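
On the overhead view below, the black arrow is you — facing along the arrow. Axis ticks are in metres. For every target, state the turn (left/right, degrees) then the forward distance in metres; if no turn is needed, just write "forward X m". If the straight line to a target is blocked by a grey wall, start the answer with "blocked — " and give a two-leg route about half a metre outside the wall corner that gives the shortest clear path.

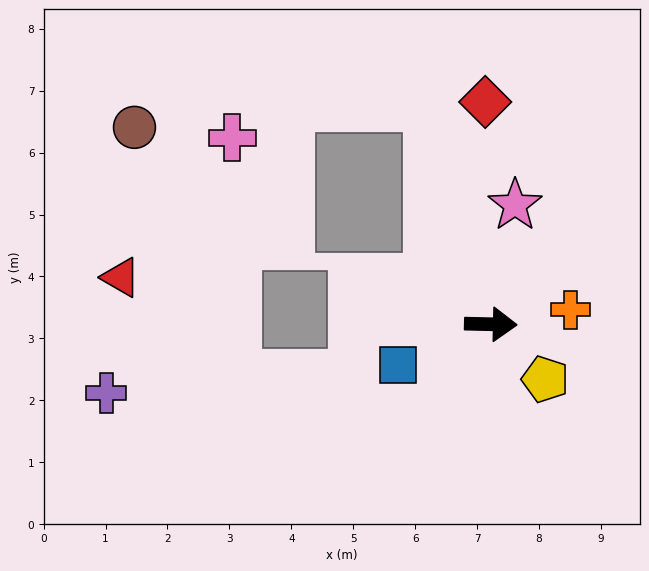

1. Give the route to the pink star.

turn left 80°, forward 2.0 m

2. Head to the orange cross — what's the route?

turn left 12°, forward 1.3 m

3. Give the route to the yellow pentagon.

turn right 44°, forward 1.2 m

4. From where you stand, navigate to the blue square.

turn right 155°, forward 1.6 m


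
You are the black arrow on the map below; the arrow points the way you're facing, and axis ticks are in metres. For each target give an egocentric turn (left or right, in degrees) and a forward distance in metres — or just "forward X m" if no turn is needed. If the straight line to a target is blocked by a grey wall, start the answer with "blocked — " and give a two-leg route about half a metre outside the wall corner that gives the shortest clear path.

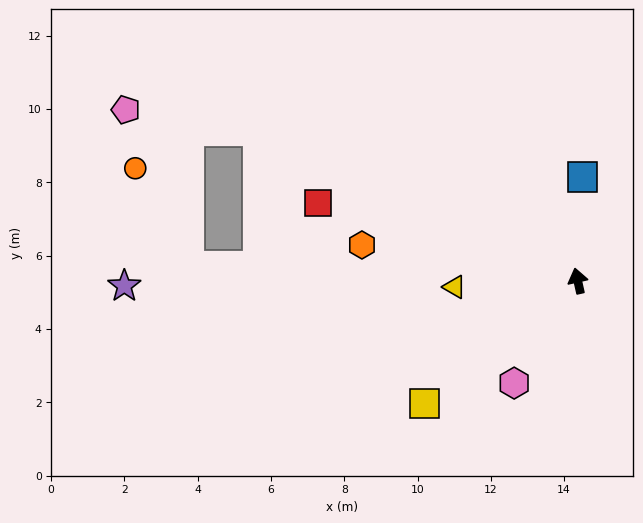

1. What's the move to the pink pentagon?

blocked — turn left 52°, forward 9.6 m, then turn left 16°, forward 3.7 m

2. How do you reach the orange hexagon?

turn left 68°, forward 6.0 m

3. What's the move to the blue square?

turn right 15°, forward 2.8 m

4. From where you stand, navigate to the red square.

turn left 61°, forward 7.4 m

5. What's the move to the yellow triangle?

turn left 80°, forward 3.4 m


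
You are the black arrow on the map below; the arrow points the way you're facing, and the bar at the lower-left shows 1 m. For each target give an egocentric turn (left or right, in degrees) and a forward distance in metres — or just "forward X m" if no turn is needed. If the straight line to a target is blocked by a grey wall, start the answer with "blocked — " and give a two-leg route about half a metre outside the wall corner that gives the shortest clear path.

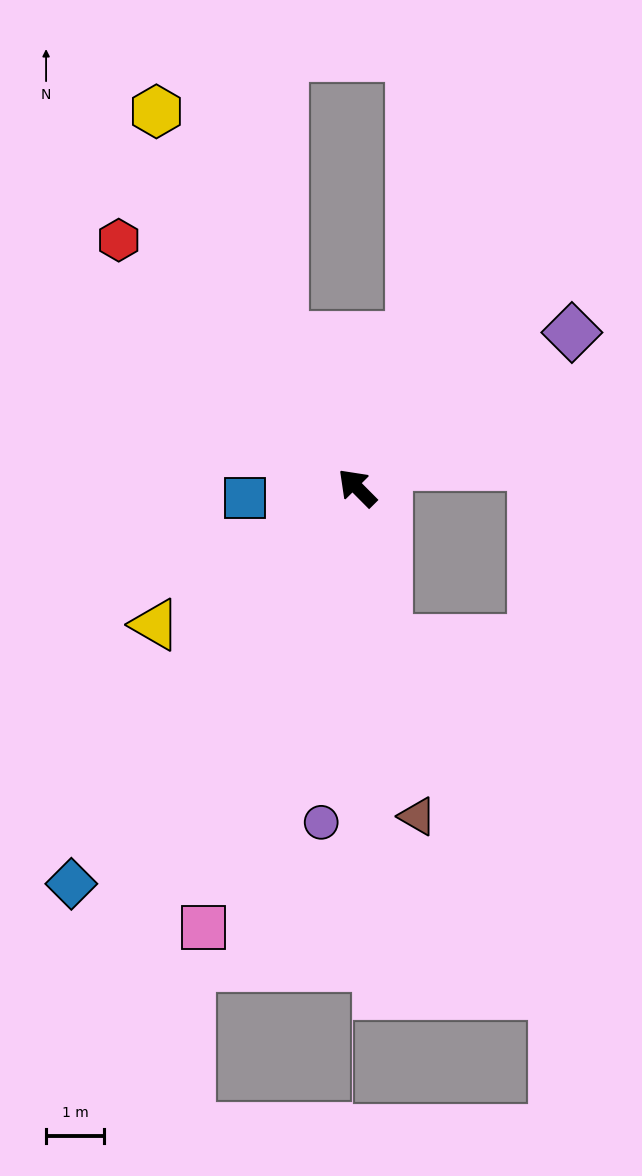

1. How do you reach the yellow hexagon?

turn right 17°, forward 7.3 m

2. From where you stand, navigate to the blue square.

turn left 50°, forward 1.9 m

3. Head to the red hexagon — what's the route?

forward 5.9 m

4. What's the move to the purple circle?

turn left 129°, forward 5.8 m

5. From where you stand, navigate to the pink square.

turn left 116°, forward 8.0 m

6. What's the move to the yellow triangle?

turn left 79°, forward 4.2 m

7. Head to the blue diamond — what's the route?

turn left 99°, forward 8.4 m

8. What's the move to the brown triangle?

turn left 146°, forward 5.7 m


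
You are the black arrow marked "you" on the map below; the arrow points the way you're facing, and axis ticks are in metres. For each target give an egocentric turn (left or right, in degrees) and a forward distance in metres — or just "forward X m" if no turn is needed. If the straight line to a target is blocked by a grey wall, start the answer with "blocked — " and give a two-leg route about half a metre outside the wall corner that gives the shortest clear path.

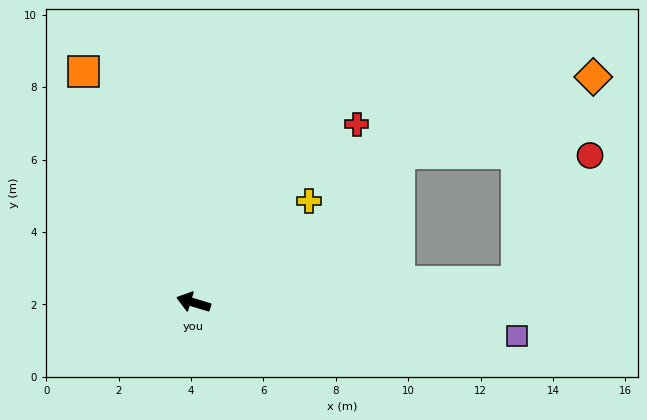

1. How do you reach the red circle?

blocked — turn right 159°, forward 8.9 m, then turn left 55°, forward 4.0 m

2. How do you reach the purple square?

turn right 169°, forward 9.0 m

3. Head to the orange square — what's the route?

turn right 48°, forward 7.1 m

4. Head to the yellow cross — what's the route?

turn right 122°, forward 4.2 m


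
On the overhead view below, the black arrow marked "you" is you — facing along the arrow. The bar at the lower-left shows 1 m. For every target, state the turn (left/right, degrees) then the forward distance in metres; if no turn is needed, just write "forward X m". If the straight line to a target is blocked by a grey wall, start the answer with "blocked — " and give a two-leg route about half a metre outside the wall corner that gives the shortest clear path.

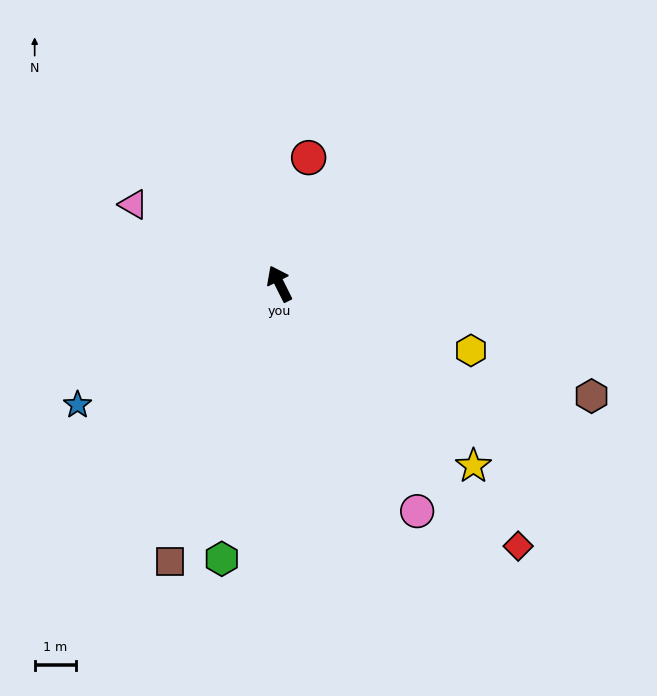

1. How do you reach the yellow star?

turn right 160°, forward 6.5 m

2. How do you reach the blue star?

turn left 94°, forward 5.8 m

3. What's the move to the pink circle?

turn right 175°, forward 6.5 m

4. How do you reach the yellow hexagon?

turn right 136°, forward 5.0 m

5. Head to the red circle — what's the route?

turn right 40°, forward 3.2 m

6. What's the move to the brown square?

turn left 132°, forward 7.3 m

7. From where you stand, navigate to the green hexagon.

turn left 142°, forward 6.9 m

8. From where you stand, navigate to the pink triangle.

turn left 35°, forward 4.1 m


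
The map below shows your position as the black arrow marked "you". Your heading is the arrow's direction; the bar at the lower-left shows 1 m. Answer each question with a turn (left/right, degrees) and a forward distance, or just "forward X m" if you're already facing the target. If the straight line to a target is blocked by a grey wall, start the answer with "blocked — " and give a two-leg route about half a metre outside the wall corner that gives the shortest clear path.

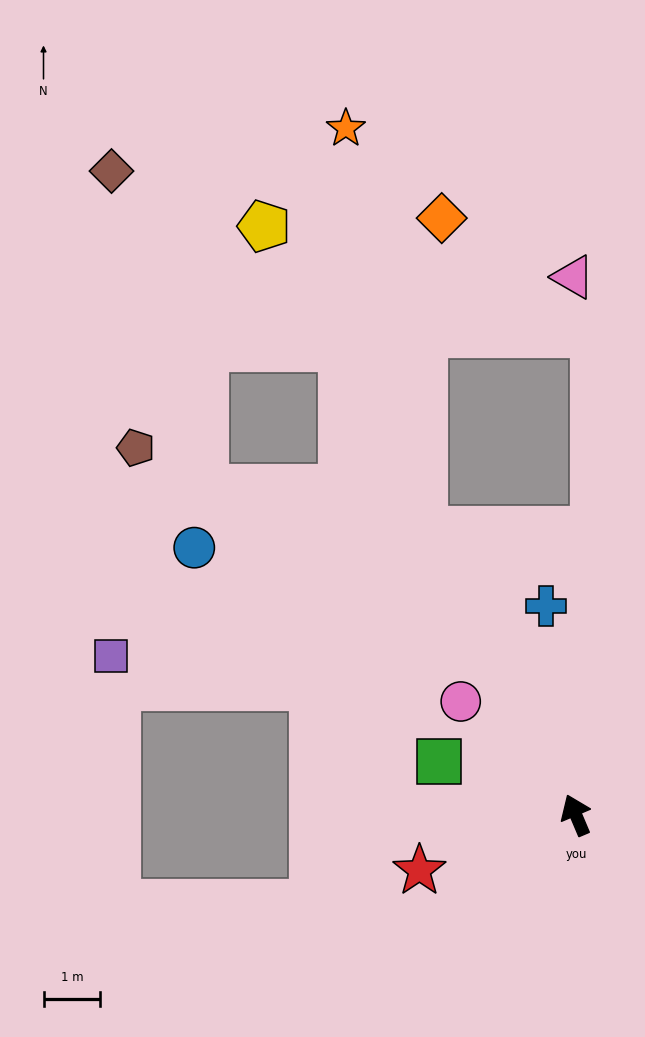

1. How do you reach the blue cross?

turn right 15°, forward 3.7 m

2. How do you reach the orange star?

blocked — turn left 5°, forward 5.7 m, then turn right 17°, forward 7.2 m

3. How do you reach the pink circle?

turn left 22°, forward 2.8 m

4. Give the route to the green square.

turn left 46°, forward 2.6 m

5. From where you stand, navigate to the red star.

turn left 87°, forward 2.9 m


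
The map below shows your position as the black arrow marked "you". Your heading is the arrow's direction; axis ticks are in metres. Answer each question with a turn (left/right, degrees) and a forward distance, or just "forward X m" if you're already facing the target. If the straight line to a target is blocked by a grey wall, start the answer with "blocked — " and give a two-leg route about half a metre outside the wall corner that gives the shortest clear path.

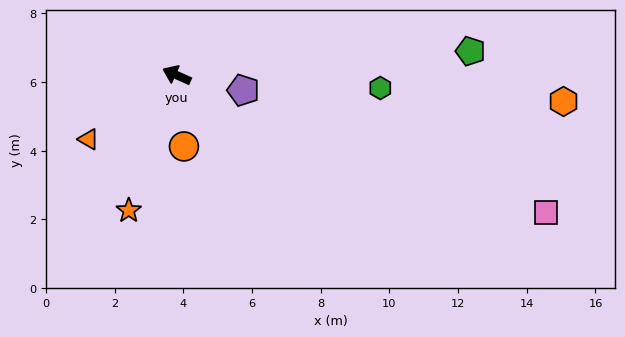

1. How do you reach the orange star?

turn left 95°, forward 4.2 m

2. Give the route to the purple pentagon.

turn right 169°, forward 2.0 m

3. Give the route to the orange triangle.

turn left 60°, forward 3.2 m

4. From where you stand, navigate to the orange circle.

turn left 120°, forward 2.1 m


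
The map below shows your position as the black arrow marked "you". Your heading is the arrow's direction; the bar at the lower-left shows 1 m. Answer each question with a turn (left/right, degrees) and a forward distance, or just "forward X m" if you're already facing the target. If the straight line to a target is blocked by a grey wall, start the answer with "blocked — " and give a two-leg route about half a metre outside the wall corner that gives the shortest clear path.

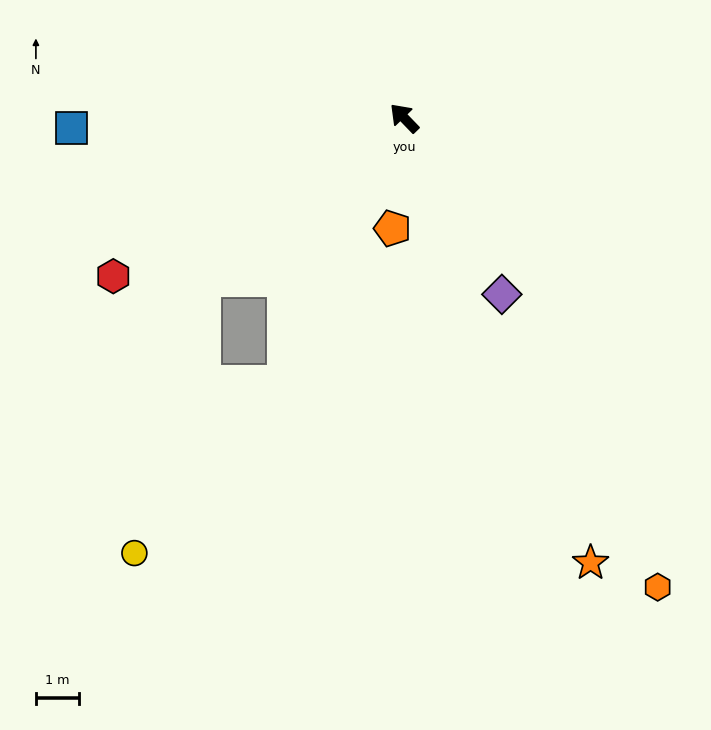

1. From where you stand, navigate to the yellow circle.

blocked — turn left 112°, forward 6.8 m, then turn right 18°, forward 5.3 m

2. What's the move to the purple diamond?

turn left 165°, forward 4.7 m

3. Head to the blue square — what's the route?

turn left 48°, forward 7.8 m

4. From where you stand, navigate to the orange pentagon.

turn left 130°, forward 2.6 m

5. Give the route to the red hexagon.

turn left 75°, forward 7.7 m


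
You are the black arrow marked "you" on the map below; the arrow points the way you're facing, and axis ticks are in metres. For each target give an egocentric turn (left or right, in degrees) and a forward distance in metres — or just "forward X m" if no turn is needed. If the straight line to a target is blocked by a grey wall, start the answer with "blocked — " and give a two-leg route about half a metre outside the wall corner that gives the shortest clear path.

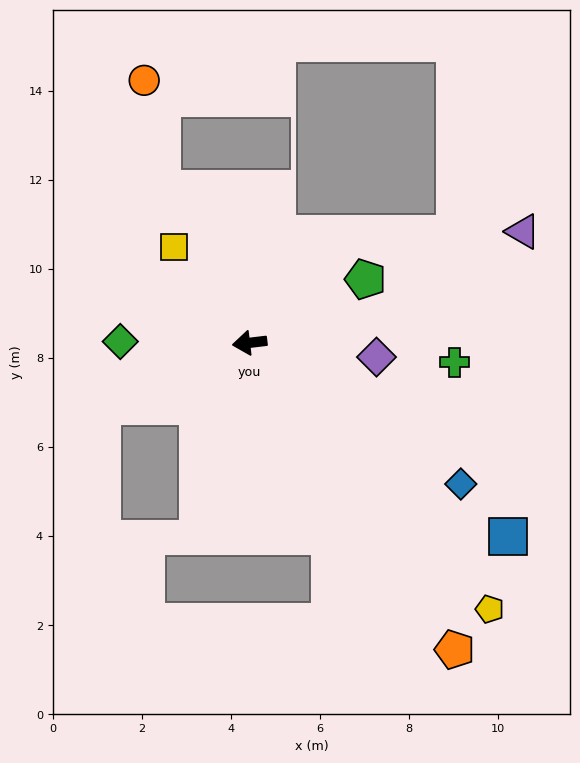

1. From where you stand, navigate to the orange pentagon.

turn left 117°, forward 8.3 m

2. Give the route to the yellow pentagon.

turn left 125°, forward 8.1 m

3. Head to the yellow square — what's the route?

turn right 59°, forward 2.7 m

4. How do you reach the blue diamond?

turn left 139°, forward 5.7 m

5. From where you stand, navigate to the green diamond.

turn right 7°, forward 2.9 m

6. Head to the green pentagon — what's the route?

turn right 158°, forward 3.0 m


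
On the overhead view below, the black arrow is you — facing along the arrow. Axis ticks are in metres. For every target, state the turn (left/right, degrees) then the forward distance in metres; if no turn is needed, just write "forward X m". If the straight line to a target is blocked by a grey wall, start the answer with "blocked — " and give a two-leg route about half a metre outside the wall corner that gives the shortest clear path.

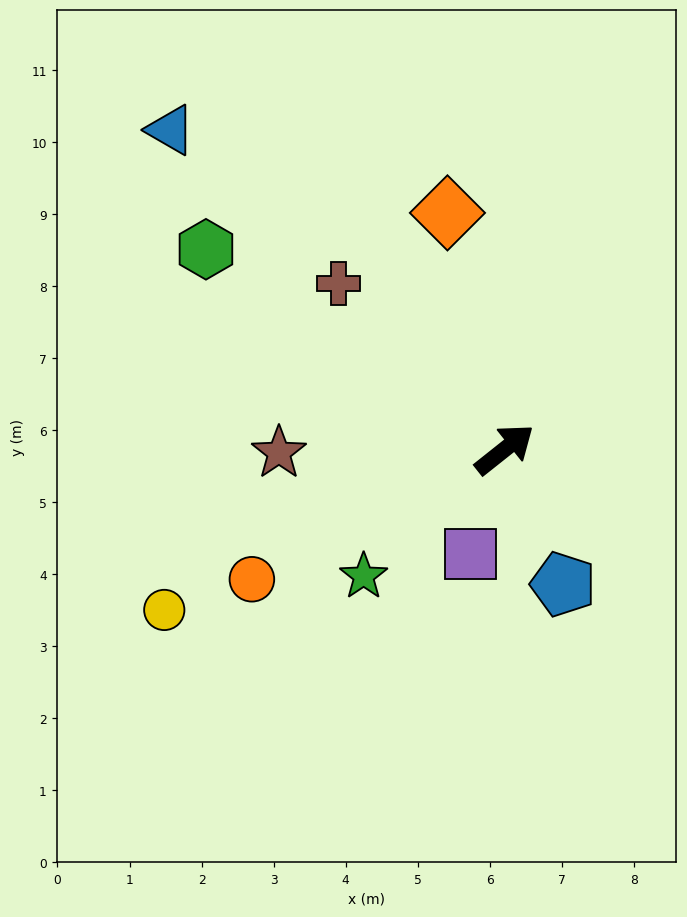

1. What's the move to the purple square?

turn right 147°, forward 1.5 m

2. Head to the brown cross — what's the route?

turn left 97°, forward 3.3 m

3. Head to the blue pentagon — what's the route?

turn right 105°, forward 2.0 m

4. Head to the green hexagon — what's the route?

turn left 108°, forward 5.0 m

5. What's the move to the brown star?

turn left 142°, forward 3.1 m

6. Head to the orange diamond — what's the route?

turn left 65°, forward 3.4 m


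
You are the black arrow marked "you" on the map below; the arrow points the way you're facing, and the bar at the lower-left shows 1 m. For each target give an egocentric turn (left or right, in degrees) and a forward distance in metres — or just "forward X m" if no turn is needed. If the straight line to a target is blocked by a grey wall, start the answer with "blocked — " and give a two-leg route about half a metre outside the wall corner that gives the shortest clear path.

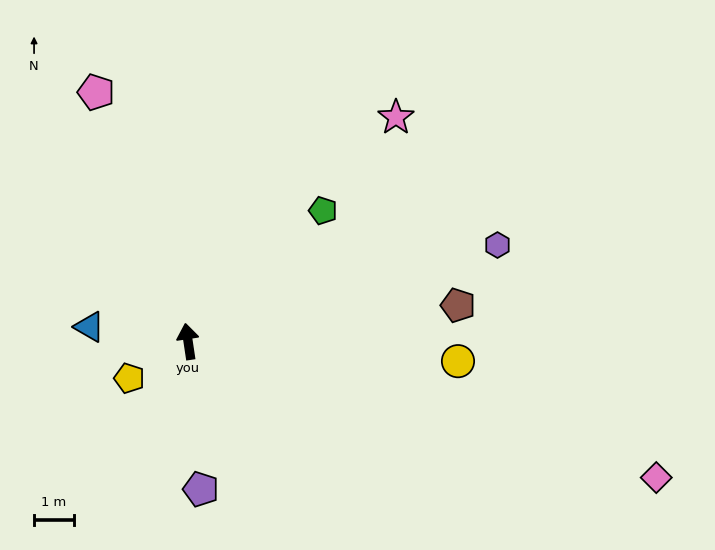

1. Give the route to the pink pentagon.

turn left 12°, forward 6.7 m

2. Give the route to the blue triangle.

turn left 73°, forward 2.5 m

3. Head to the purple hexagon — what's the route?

turn right 81°, forward 8.2 m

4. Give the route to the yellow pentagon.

turn left 114°, forward 1.8 m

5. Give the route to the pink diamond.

turn right 115°, forward 12.4 m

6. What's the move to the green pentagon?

turn right 54°, forward 4.8 m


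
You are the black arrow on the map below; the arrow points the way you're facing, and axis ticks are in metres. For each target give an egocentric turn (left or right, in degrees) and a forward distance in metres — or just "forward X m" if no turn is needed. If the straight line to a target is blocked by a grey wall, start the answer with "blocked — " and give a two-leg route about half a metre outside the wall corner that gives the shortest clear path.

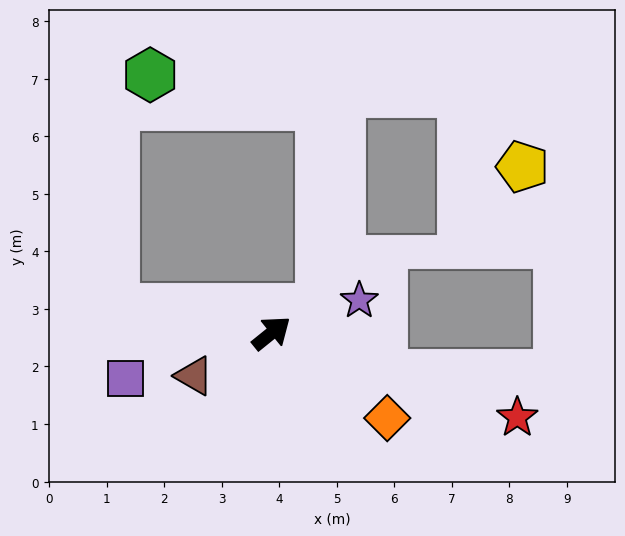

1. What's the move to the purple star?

turn right 18°, forward 1.6 m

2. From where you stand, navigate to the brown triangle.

turn left 170°, forward 1.5 m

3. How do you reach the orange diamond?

turn right 75°, forward 2.5 m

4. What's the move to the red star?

turn right 58°, forward 4.5 m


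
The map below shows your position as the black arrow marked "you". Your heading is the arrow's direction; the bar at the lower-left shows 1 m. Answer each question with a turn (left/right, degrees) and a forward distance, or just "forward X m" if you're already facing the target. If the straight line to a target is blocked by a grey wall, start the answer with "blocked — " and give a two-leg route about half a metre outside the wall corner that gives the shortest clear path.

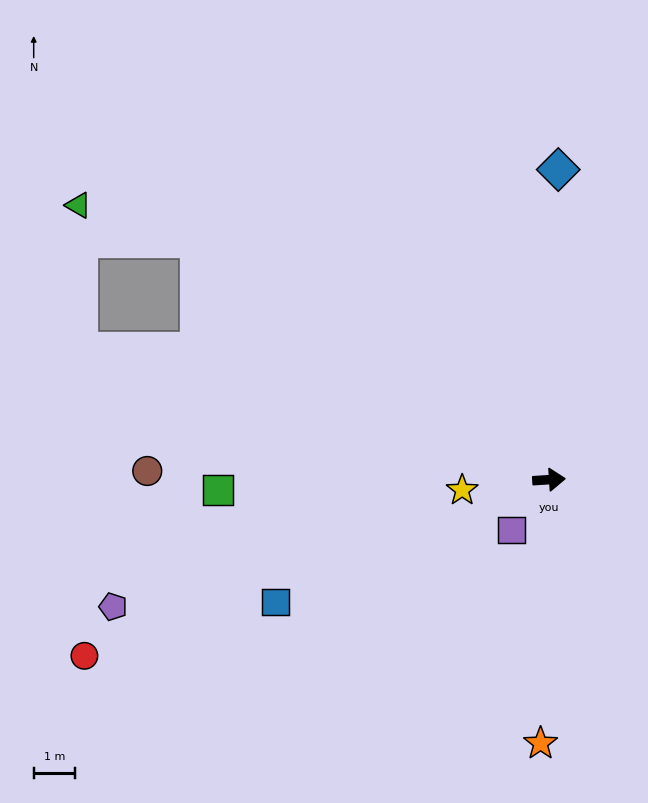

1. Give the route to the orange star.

turn right 95°, forward 6.4 m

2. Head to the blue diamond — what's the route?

turn left 85°, forward 7.5 m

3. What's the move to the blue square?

turn right 160°, forward 7.3 m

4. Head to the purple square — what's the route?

turn right 130°, forward 1.5 m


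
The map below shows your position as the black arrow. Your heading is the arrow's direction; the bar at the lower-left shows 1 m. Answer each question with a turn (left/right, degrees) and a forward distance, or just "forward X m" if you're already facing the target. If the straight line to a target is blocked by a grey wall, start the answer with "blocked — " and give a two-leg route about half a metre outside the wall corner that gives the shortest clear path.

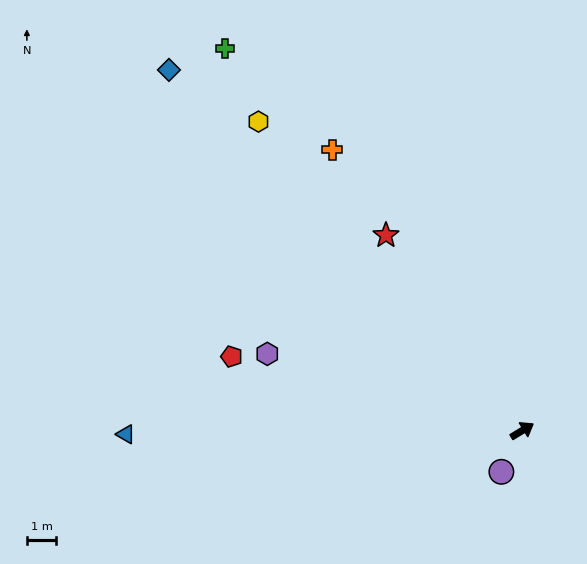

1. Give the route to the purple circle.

turn right 148°, forward 1.6 m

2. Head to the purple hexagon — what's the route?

turn left 132°, forward 9.0 m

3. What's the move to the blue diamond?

turn left 103°, forward 17.0 m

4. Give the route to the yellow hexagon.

turn left 99°, forward 13.7 m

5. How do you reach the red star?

turn left 94°, forward 8.0 m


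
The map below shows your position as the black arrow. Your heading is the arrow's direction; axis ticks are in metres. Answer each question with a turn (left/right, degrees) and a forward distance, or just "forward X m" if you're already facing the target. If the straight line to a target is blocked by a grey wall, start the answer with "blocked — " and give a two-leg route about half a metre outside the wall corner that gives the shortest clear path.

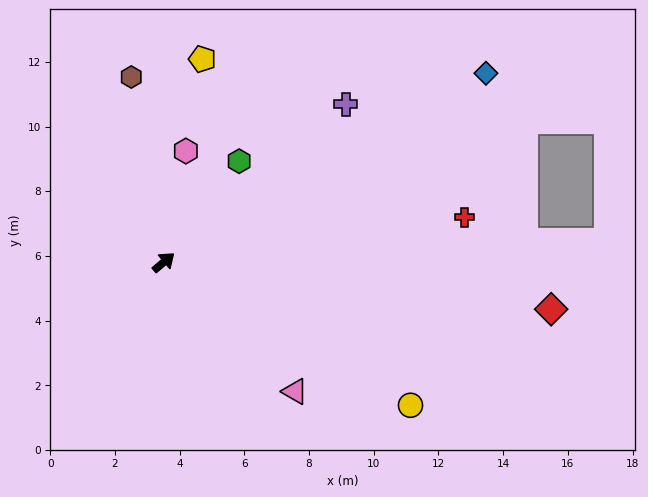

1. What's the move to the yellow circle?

turn right 70°, forward 8.8 m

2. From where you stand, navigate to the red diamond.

turn right 47°, forward 12.1 m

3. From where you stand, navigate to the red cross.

turn right 32°, forward 9.4 m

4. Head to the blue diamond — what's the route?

turn right 10°, forward 11.5 m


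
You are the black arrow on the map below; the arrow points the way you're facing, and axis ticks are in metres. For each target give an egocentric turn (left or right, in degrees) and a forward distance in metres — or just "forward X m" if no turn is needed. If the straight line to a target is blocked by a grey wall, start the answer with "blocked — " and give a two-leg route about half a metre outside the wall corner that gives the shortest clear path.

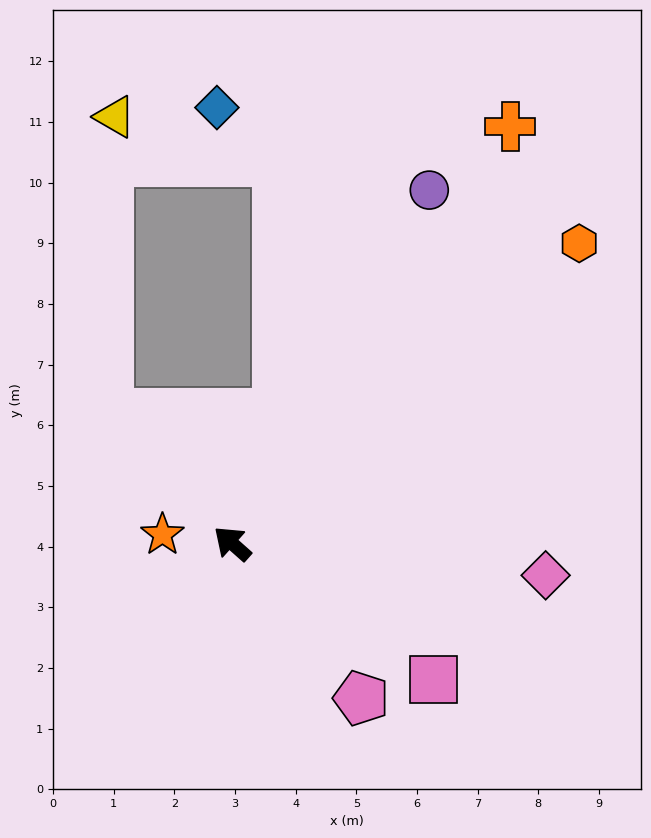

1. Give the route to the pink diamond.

turn right 144°, forward 5.2 m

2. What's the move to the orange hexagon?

turn right 98°, forward 7.6 m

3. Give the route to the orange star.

turn left 34°, forward 1.2 m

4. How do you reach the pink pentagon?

turn left 171°, forward 3.3 m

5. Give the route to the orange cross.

turn right 82°, forward 8.3 m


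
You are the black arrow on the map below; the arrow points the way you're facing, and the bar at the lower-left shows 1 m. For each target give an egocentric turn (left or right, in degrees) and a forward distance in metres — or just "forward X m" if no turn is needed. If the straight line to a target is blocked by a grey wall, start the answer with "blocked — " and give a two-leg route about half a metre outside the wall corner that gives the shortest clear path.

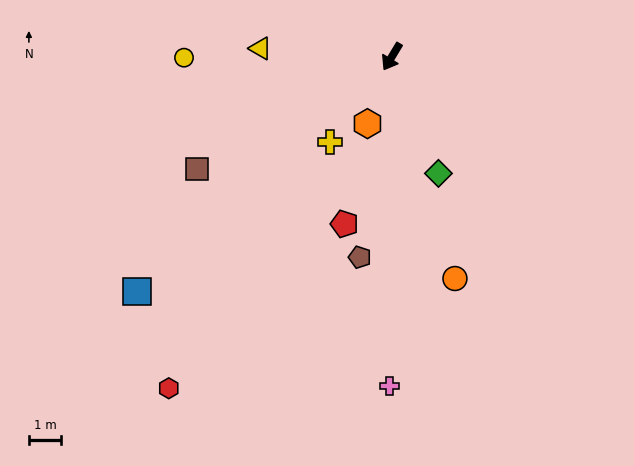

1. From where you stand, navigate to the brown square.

turn right 29°, forward 6.9 m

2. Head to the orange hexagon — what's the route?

turn left 11°, forward 2.2 m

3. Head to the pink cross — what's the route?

turn left 31°, forward 10.2 m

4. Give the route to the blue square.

turn right 16°, forward 10.7 m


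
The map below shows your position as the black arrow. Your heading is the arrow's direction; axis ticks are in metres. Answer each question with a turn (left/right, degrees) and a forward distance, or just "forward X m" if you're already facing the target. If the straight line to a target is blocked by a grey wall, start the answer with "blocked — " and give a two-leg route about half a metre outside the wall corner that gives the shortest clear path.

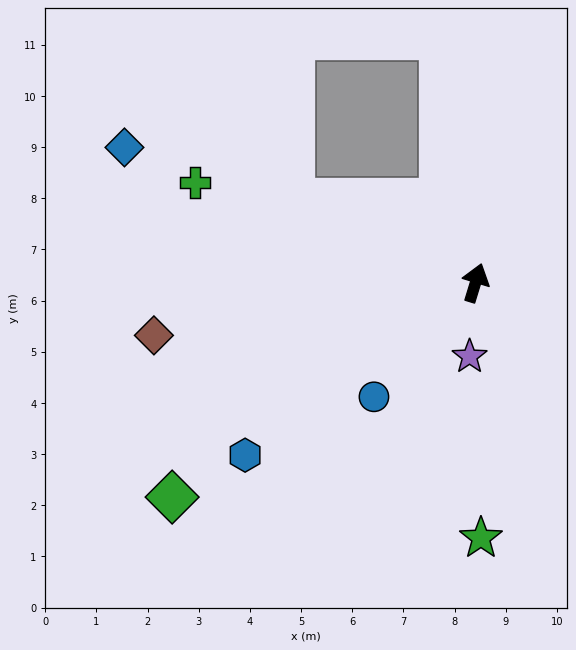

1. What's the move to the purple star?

turn right 168°, forward 1.4 m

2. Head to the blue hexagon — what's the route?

turn left 144°, forward 5.6 m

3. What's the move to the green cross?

turn left 87°, forward 5.8 m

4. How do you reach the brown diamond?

turn left 116°, forward 6.4 m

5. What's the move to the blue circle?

turn left 155°, forward 3.0 m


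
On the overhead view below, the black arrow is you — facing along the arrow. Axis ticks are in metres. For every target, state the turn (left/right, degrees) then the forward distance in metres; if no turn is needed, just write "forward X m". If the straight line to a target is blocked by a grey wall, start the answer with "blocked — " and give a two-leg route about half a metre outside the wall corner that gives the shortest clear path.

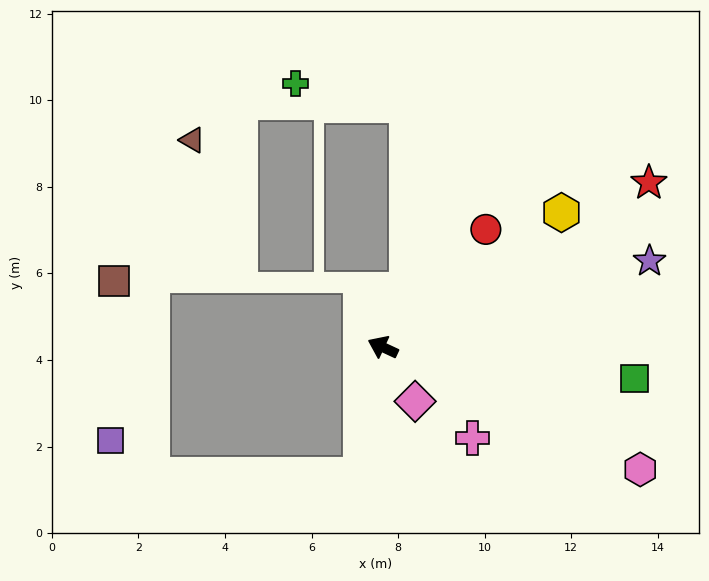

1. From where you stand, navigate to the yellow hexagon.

turn right 118°, forward 5.2 m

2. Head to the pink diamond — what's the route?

turn left 146°, forward 1.5 m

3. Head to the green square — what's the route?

turn right 162°, forward 5.9 m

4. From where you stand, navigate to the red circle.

turn right 106°, forward 3.6 m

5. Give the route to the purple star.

turn right 137°, forward 6.5 m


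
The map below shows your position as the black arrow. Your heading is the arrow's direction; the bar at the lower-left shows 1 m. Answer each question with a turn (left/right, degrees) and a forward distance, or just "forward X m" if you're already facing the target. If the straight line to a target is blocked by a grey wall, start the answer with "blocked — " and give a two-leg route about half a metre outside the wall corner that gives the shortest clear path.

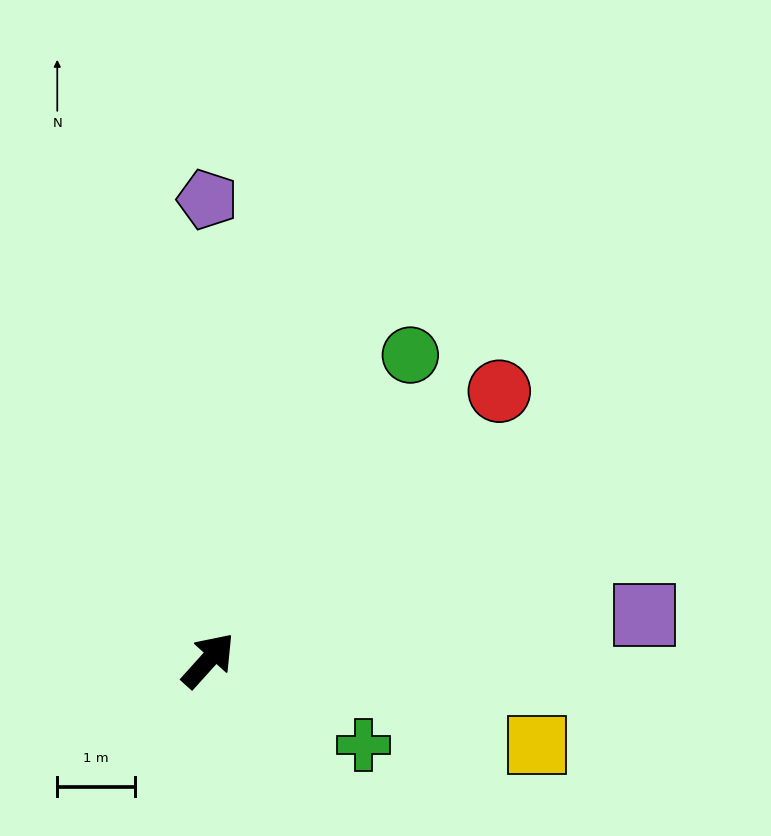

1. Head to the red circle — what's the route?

turn right 5°, forward 5.1 m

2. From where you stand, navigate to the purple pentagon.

turn left 42°, forward 5.9 m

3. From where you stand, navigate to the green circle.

turn left 9°, forward 4.7 m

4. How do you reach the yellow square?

turn right 62°, forward 4.4 m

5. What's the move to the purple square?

turn right 42°, forward 5.6 m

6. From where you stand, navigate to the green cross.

turn right 77°, forward 2.3 m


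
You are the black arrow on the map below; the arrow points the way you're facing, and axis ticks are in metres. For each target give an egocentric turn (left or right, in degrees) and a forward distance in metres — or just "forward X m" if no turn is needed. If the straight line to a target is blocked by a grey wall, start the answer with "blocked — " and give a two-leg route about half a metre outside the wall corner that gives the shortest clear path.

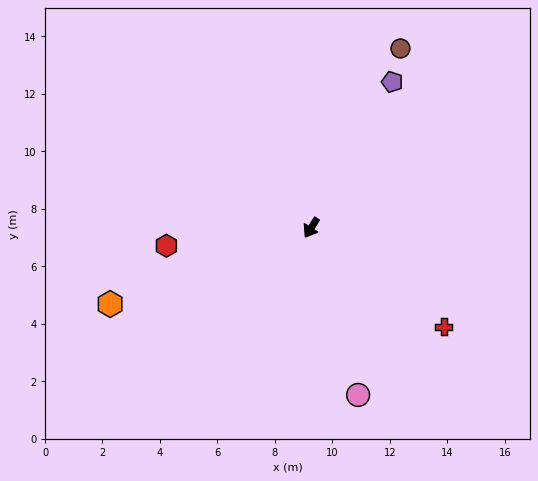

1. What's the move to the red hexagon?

turn right 51°, forward 5.1 m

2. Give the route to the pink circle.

turn left 48°, forward 6.0 m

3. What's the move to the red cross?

turn left 86°, forward 5.8 m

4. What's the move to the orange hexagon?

turn right 37°, forward 7.5 m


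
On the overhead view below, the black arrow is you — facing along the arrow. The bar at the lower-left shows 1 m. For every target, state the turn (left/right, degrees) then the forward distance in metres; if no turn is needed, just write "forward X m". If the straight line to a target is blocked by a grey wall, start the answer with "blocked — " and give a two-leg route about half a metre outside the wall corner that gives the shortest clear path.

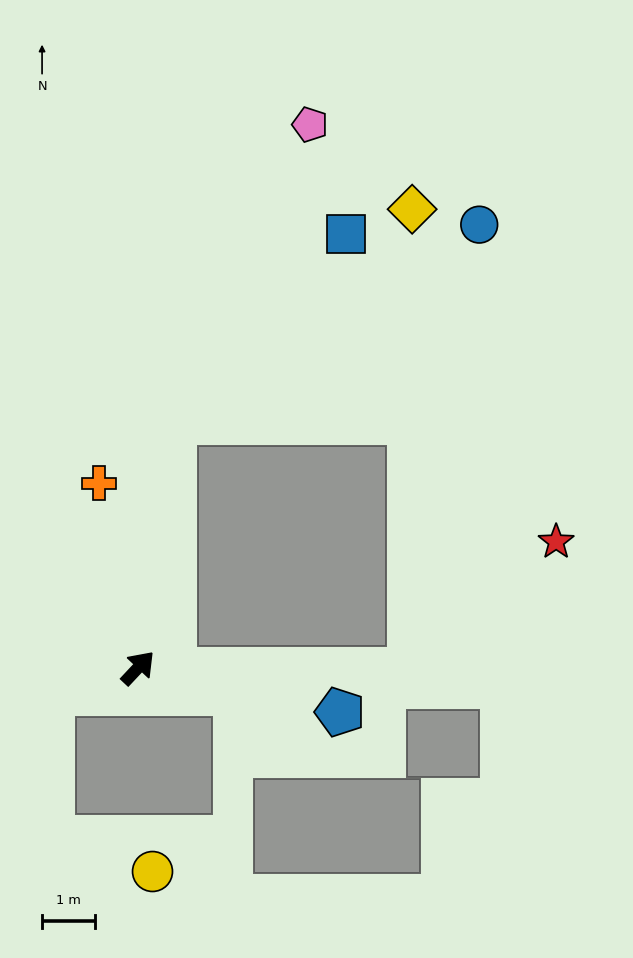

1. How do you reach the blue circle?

blocked — turn left 35°, forward 4.7 m, then turn right 49°, forward 6.9 m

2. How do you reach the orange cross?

turn left 55°, forward 3.6 m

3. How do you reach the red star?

blocked — turn right 47°, forward 5.1 m, then turn left 41°, forward 3.7 m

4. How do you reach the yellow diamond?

blocked — turn right 47°, forward 5.1 m, then turn left 90°, forward 8.7 m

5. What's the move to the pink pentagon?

blocked — turn left 35°, forward 4.7 m, then turn right 16°, forward 6.2 m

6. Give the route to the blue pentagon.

turn right 59°, forward 3.9 m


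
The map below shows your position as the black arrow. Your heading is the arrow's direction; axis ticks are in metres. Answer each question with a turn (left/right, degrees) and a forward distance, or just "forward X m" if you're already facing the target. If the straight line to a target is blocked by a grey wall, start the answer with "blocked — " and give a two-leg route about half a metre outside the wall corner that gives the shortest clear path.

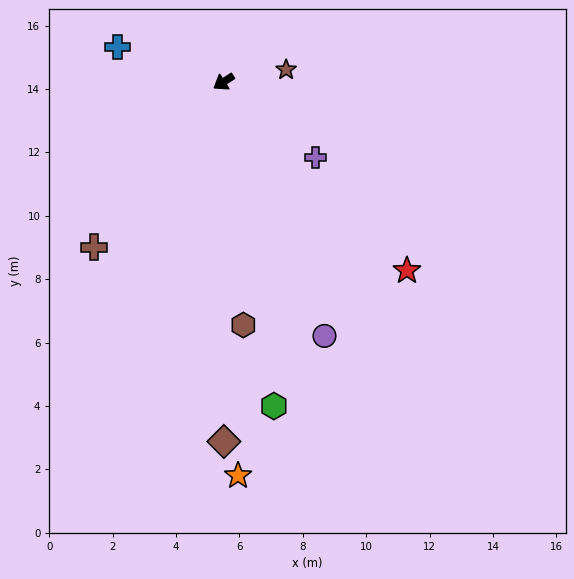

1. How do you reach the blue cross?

turn right 51°, forward 3.5 m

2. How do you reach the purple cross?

turn left 108°, forward 3.8 m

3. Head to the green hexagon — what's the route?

turn left 66°, forward 10.3 m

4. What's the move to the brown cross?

turn left 19°, forward 6.6 m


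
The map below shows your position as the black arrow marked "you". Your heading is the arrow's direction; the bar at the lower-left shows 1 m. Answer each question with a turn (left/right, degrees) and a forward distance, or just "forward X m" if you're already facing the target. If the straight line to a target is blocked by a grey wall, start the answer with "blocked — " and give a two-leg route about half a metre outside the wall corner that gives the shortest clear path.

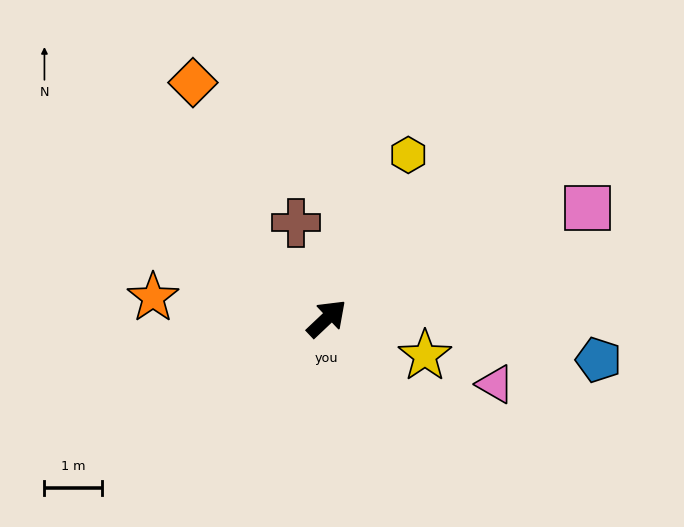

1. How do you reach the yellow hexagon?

turn left 20°, forward 3.2 m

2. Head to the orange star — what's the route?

turn left 130°, forward 3.1 m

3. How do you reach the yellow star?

turn right 64°, forward 1.8 m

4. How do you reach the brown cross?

turn left 64°, forward 1.8 m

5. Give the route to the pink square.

turn right 20°, forward 5.0 m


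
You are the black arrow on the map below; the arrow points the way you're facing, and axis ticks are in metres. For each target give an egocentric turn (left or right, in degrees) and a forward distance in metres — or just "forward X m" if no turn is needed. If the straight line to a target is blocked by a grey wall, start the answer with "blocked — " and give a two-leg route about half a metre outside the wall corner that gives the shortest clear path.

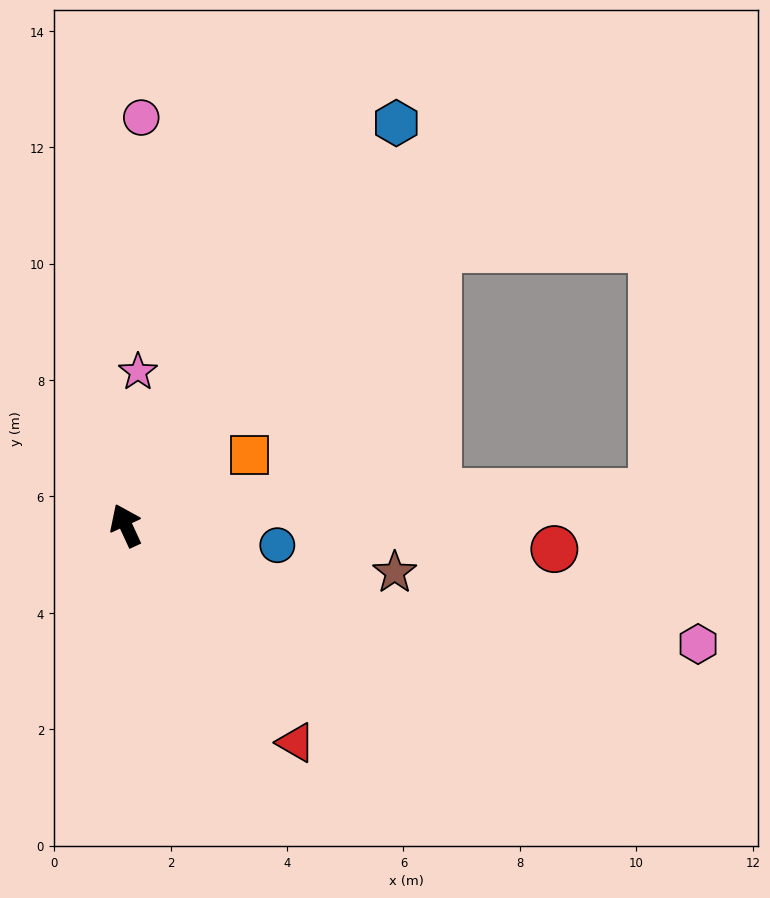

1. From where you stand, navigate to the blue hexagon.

turn right 59°, forward 8.3 m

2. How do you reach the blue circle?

turn right 122°, forward 2.6 m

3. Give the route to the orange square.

turn right 85°, forward 2.4 m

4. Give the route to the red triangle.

turn right 167°, forward 4.7 m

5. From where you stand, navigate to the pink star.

turn right 29°, forward 2.6 m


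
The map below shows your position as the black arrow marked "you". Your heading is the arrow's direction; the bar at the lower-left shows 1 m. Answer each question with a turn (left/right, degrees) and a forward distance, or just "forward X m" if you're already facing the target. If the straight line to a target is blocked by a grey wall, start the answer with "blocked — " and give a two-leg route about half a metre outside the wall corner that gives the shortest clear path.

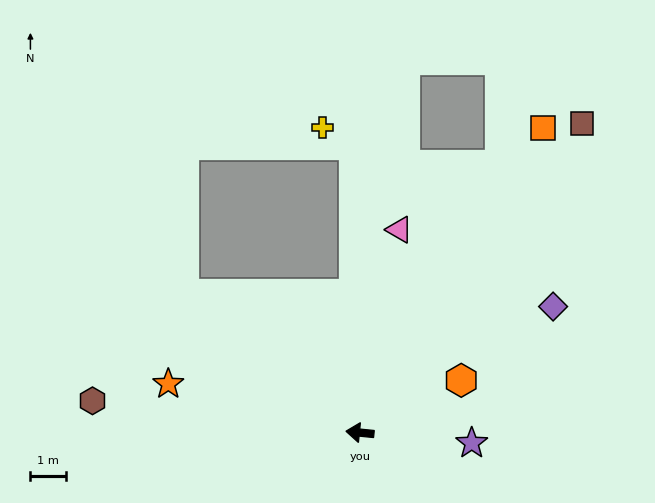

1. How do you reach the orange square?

turn right 115°, forward 10.0 m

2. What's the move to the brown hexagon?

forward 7.6 m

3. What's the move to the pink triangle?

turn right 95°, forward 5.8 m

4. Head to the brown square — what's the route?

turn right 120°, forward 10.7 m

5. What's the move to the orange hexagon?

turn right 147°, forward 3.2 m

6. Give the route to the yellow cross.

blocked — turn right 83°, forward 8.1 m, then turn left 59°, forward 1.0 m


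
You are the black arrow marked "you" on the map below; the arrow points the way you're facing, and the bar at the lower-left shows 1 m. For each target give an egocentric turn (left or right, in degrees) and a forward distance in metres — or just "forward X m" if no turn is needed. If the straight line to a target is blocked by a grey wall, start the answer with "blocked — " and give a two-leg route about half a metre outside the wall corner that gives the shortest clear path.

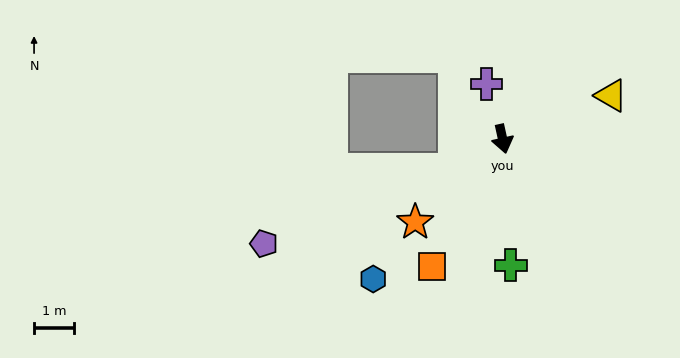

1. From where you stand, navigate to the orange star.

turn right 59°, forward 3.0 m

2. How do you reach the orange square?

turn right 41°, forward 3.7 m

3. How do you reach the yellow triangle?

turn left 99°, forward 2.9 m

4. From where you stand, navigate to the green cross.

turn right 9°, forward 3.2 m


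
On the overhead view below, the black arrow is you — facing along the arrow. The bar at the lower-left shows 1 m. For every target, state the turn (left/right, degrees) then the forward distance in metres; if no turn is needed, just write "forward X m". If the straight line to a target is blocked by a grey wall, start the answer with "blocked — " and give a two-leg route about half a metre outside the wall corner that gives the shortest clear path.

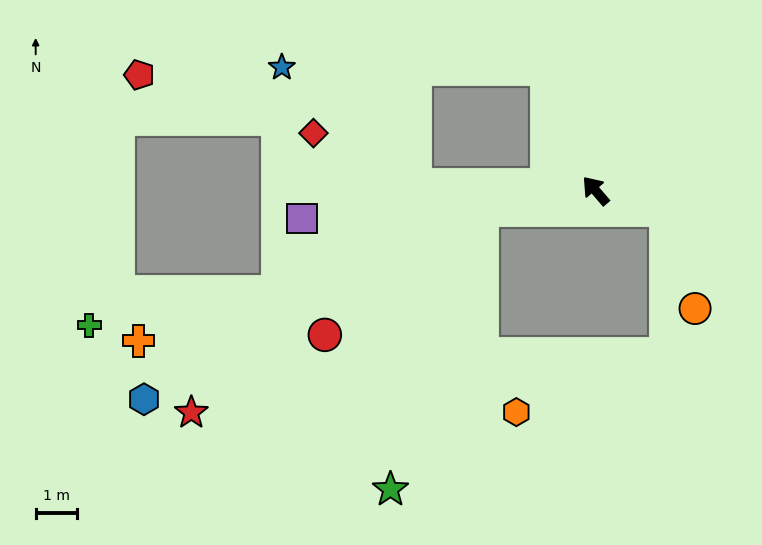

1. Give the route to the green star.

blocked — turn left 59°, forward 2.8 m, then turn left 62°, forward 7.2 m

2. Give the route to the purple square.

turn left 55°, forward 7.2 m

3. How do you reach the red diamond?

blocked — turn left 48°, forward 4.4 m, then turn right 26°, forward 2.8 m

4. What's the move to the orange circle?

blocked — turn right 146°, forward 1.8 m, then turn right 59°, forward 2.5 m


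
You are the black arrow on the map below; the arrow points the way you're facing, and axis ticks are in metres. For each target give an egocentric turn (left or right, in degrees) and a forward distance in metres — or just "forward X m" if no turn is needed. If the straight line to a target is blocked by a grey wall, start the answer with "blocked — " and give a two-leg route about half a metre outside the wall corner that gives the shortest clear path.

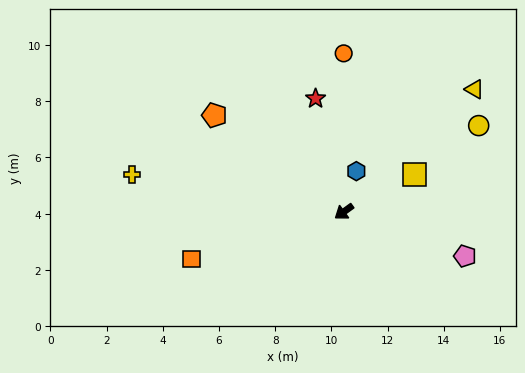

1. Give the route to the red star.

turn right 112°, forward 4.2 m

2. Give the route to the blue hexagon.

turn right 143°, forward 1.5 m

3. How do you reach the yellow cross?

turn right 46°, forward 7.7 m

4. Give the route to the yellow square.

turn left 172°, forward 2.8 m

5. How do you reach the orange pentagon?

turn right 73°, forward 5.7 m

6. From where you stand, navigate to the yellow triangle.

turn right 173°, forward 6.4 m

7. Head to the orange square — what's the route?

turn right 19°, forward 5.7 m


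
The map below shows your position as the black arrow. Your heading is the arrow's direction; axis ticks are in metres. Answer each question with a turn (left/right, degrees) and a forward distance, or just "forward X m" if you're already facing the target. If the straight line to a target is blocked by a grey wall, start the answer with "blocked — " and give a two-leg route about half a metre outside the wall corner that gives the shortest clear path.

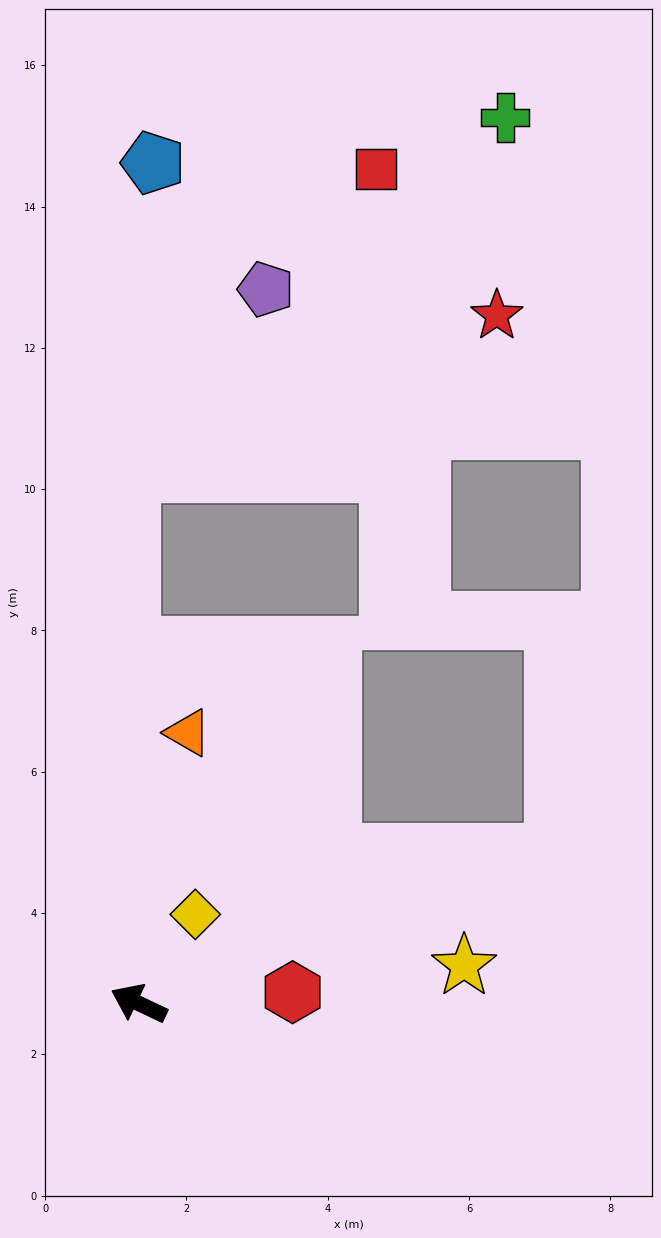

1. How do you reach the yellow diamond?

turn right 97°, forward 1.5 m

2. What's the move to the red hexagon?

turn right 151°, forward 2.2 m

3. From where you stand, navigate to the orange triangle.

turn right 75°, forward 3.9 m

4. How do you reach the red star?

blocked — turn right 64°, forward 7.5 m, then turn right 68°, forward 5.6 m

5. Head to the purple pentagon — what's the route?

blocked — turn right 64°, forward 7.5 m, then turn right 37°, forward 3.2 m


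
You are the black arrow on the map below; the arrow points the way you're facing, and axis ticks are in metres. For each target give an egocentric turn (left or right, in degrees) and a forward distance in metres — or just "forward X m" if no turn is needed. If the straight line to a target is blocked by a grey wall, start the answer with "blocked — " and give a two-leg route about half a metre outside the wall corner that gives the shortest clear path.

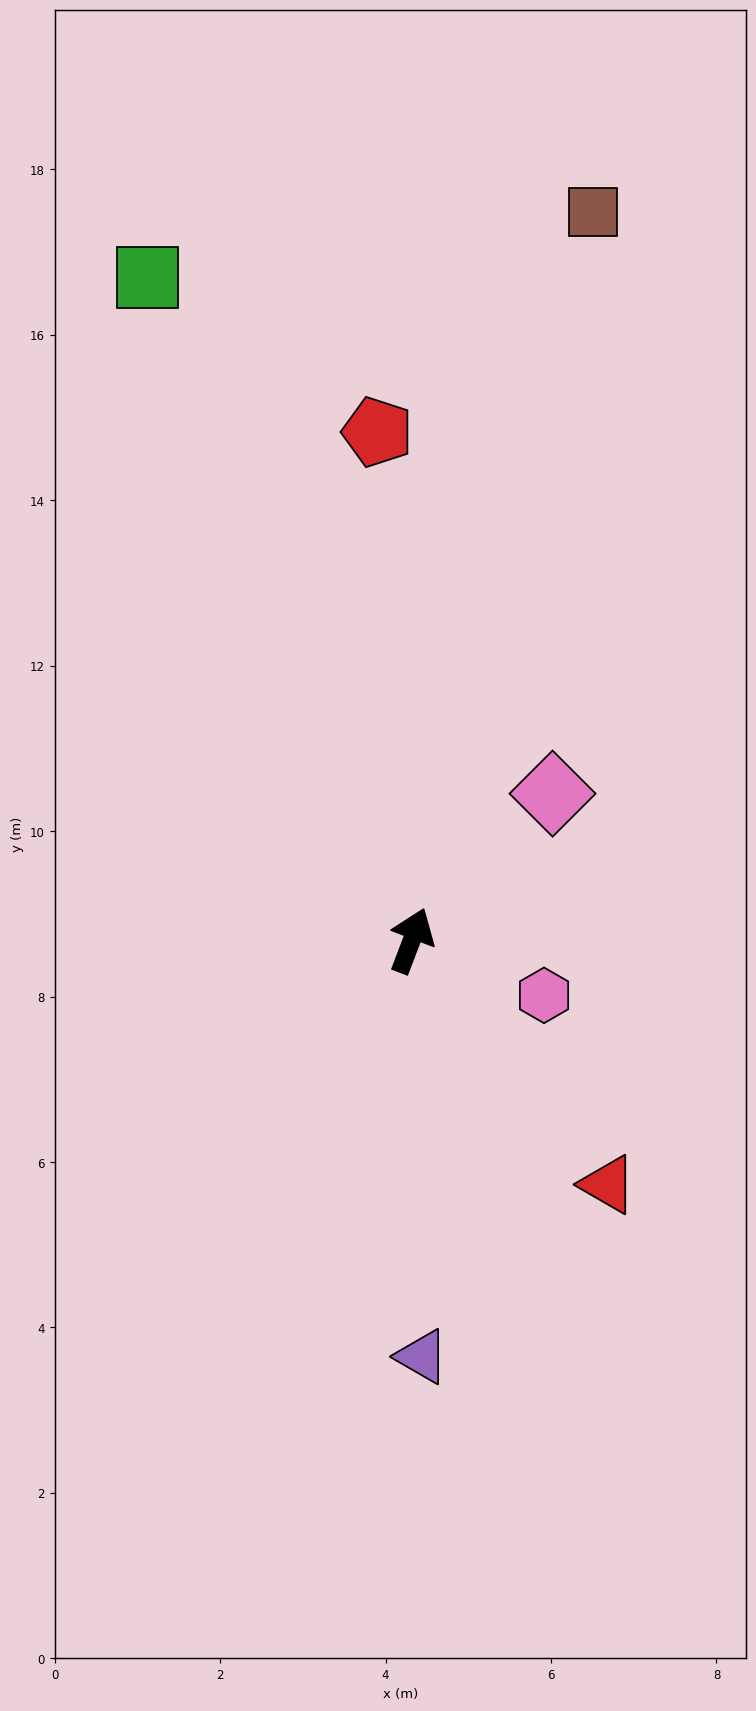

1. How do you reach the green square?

turn left 43°, forward 8.6 m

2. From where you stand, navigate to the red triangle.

turn right 120°, forward 3.8 m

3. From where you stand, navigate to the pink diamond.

turn right 23°, forward 2.5 m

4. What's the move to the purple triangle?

turn right 158°, forward 5.0 m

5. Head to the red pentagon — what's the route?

turn left 25°, forward 6.2 m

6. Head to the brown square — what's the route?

turn left 7°, forward 9.1 m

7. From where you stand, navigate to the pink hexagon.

turn right 92°, forward 1.7 m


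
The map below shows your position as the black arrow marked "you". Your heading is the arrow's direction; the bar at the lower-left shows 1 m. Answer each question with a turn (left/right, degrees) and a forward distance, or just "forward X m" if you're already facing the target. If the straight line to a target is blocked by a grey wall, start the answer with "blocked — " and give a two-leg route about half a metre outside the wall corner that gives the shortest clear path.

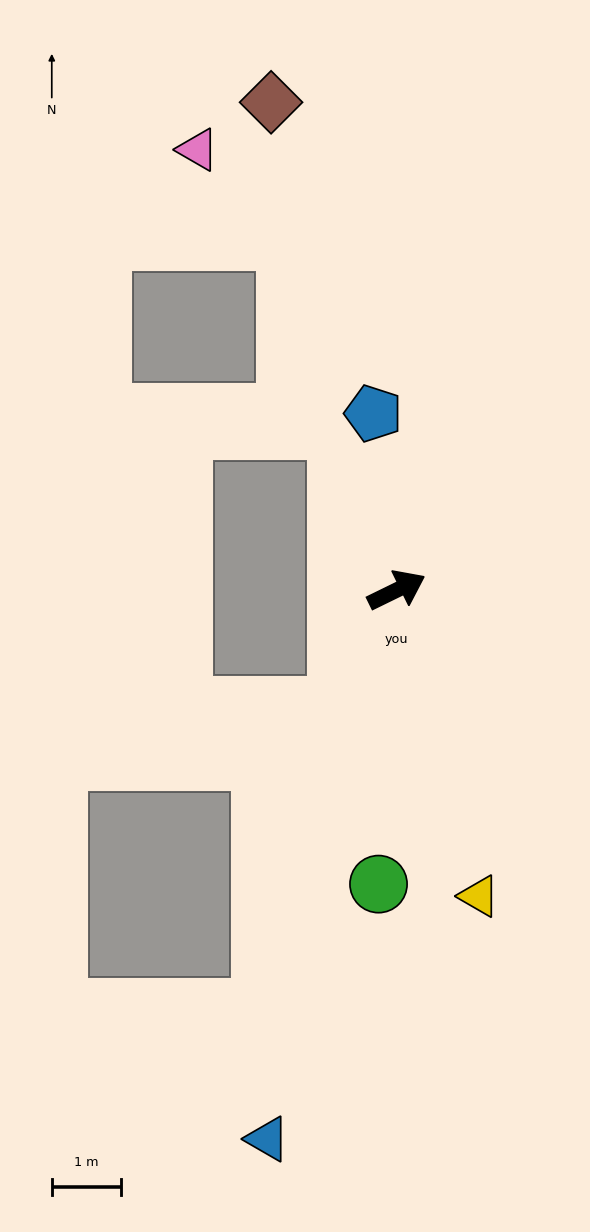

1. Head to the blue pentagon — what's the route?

turn left 71°, forward 2.6 m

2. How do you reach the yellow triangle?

turn right 101°, forward 4.6 m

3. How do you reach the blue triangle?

turn right 129°, forward 8.1 m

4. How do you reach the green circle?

turn right 120°, forward 4.3 m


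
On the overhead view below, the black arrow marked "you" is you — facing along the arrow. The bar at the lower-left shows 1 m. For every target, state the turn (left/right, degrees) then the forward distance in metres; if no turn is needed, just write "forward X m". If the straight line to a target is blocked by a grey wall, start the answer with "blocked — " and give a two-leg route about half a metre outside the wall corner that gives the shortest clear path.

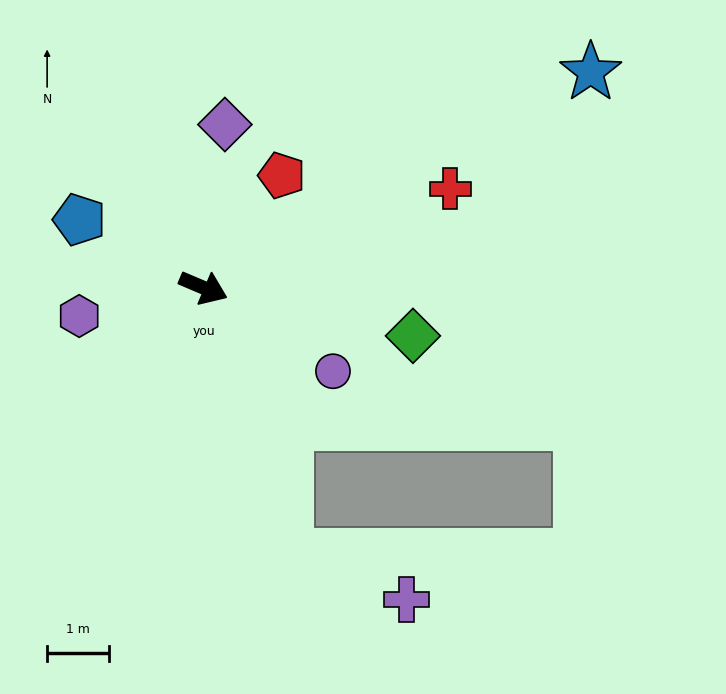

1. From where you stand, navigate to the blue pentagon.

turn left 174°, forward 2.3 m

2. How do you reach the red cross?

turn left 45°, forward 4.3 m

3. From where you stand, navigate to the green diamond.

turn left 10°, forward 3.5 m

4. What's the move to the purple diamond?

turn left 105°, forward 2.7 m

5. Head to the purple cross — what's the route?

blocked — turn right 50°, forward 4.5 m, then turn left 52°, forward 2.1 m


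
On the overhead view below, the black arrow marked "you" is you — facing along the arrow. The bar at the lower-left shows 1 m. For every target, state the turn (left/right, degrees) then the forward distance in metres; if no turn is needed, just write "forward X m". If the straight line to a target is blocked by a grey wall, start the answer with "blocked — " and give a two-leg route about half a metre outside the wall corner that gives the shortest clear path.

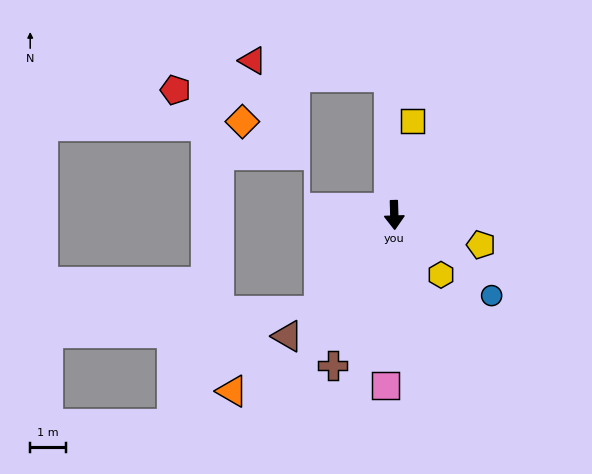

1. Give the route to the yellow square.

turn left 167°, forward 2.7 m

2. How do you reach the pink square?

turn right 5°, forward 4.8 m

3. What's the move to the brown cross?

turn right 24°, forward 4.6 m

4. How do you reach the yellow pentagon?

turn left 69°, forward 2.6 m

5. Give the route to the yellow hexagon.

turn left 36°, forward 2.1 m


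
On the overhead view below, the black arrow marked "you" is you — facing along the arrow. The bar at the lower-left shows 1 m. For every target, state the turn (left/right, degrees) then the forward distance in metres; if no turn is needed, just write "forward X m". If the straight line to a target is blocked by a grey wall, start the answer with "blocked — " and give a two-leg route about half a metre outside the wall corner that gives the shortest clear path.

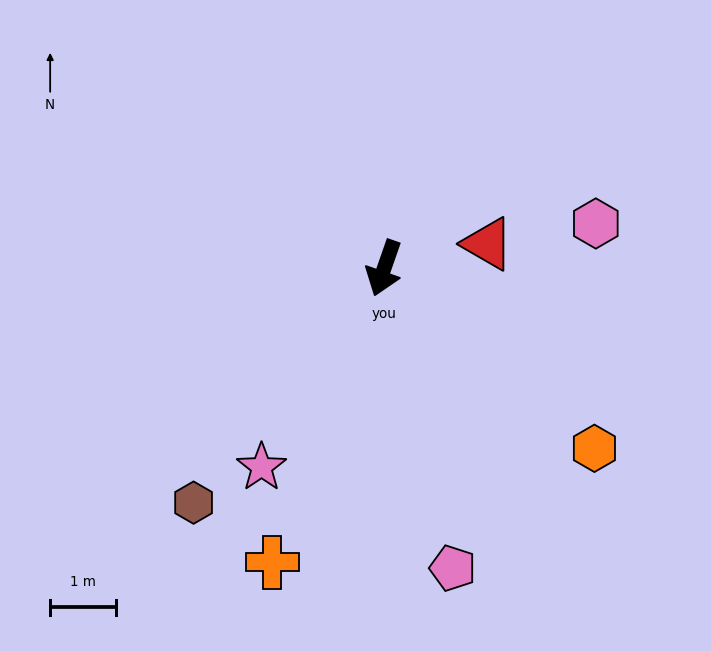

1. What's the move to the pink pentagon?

turn left 32°, forward 4.7 m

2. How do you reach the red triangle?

turn left 122°, forward 1.6 m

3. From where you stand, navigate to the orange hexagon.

turn left 69°, forward 4.2 m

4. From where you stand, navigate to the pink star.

turn right 12°, forward 3.6 m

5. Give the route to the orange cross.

forward 4.8 m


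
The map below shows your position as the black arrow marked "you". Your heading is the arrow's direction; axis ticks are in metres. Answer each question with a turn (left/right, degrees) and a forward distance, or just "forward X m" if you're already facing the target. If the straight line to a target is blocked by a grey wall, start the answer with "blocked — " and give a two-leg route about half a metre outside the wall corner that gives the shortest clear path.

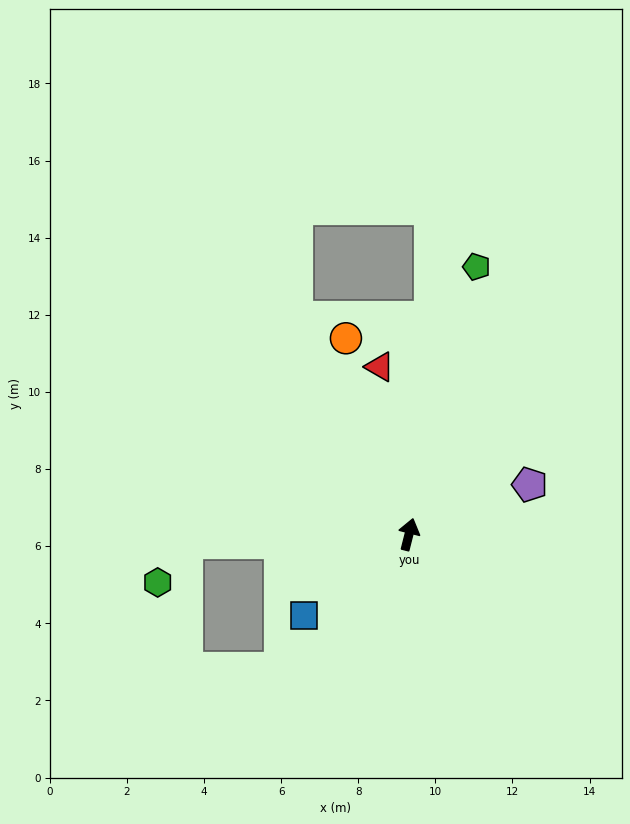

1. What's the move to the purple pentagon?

turn right 53°, forward 3.4 m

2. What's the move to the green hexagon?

blocked — turn left 106°, forward 5.8 m, then turn left 52°, forward 1.3 m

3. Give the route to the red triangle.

turn left 24°, forward 4.4 m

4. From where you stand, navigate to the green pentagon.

forward 7.2 m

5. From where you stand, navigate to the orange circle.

turn left 32°, forward 5.3 m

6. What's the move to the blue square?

turn left 142°, forward 3.4 m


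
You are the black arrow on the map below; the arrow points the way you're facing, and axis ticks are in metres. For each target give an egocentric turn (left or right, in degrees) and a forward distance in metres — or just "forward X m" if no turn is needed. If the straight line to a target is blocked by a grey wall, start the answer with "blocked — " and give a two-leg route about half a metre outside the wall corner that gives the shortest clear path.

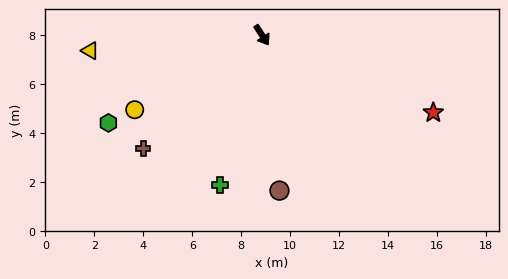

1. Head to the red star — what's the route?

turn left 33°, forward 7.7 m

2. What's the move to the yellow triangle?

turn right 118°, forward 7.0 m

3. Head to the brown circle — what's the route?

turn right 26°, forward 6.4 m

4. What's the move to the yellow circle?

turn right 93°, forward 6.0 m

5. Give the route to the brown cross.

turn right 79°, forward 6.7 m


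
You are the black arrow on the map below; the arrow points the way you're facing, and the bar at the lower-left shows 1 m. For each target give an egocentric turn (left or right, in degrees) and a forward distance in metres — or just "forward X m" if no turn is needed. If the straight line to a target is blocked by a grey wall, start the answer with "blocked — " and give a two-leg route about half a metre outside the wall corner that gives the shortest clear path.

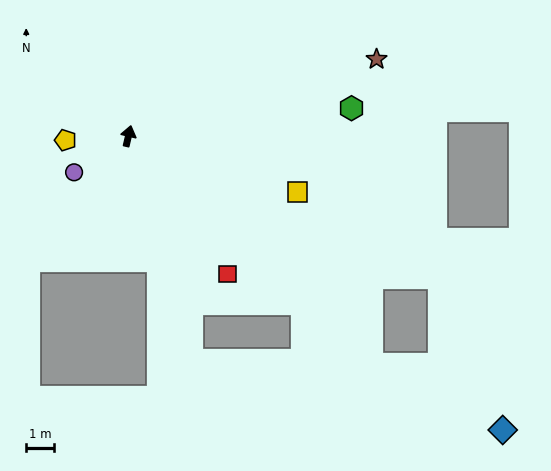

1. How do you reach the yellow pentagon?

turn left 107°, forward 2.2 m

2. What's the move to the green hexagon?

turn right 70°, forward 8.0 m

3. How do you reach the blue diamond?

blocked — turn right 120°, forward 11.8 m, then turn left 17°, forward 5.2 m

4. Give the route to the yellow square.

turn right 95°, forward 6.3 m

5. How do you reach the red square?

turn right 131°, forward 6.0 m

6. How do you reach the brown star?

turn right 60°, forward 9.2 m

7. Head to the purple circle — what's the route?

turn left 137°, forward 2.3 m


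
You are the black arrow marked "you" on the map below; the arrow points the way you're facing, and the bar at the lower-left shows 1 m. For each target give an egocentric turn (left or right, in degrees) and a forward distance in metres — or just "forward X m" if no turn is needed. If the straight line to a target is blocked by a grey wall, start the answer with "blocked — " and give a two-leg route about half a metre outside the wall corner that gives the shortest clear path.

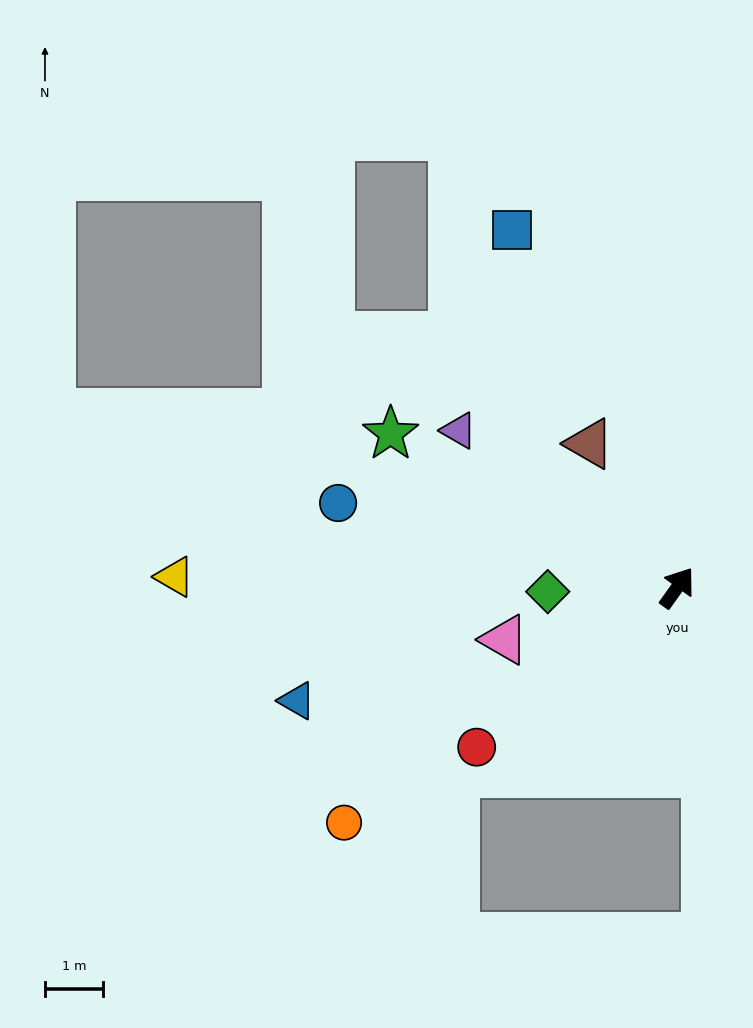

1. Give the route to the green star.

turn left 97°, forward 5.6 m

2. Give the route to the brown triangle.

turn left 67°, forward 2.9 m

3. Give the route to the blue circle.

turn left 112°, forward 6.0 m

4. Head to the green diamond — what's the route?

turn left 127°, forward 2.2 m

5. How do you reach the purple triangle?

turn left 90°, forward 4.6 m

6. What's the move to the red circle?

turn left 164°, forward 4.4 m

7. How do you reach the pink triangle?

turn left 142°, forward 3.1 m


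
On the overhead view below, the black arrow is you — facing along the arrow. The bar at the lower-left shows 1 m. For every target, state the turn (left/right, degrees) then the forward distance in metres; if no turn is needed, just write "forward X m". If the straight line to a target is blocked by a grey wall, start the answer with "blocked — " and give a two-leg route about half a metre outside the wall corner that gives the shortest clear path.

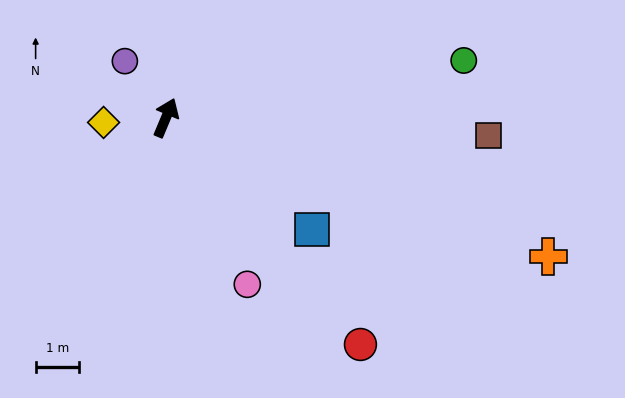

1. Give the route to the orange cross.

turn right 87°, forward 9.4 m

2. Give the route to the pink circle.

turn right 131°, forward 4.3 m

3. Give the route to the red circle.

turn right 117°, forward 6.9 m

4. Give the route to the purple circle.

turn left 59°, forward 1.6 m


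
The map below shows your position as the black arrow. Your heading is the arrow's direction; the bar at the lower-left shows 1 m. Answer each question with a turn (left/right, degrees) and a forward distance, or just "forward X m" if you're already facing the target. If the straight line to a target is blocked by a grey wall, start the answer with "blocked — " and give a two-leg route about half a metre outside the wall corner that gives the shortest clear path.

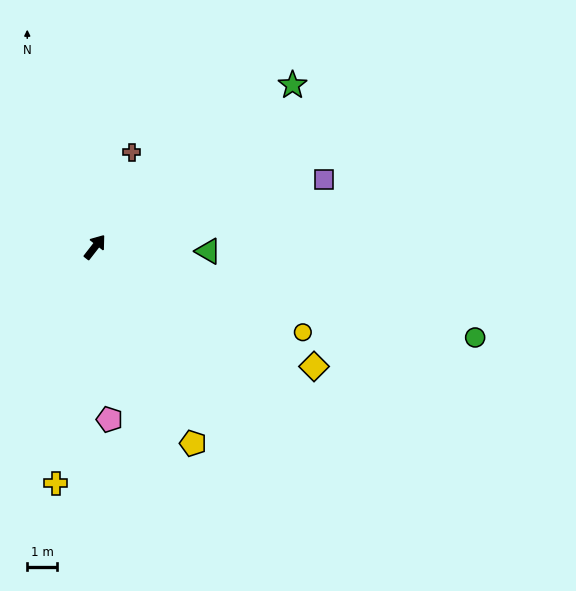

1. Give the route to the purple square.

turn right 36°, forward 8.1 m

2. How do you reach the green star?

turn right 13°, forward 8.6 m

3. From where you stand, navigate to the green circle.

turn right 66°, forward 13.2 m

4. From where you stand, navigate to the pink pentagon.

turn right 137°, forward 5.9 m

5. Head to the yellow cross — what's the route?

turn right 152°, forward 8.1 m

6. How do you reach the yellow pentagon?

turn right 116°, forward 7.4 m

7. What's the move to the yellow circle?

turn right 74°, forward 7.6 m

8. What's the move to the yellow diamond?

turn right 81°, forward 8.4 m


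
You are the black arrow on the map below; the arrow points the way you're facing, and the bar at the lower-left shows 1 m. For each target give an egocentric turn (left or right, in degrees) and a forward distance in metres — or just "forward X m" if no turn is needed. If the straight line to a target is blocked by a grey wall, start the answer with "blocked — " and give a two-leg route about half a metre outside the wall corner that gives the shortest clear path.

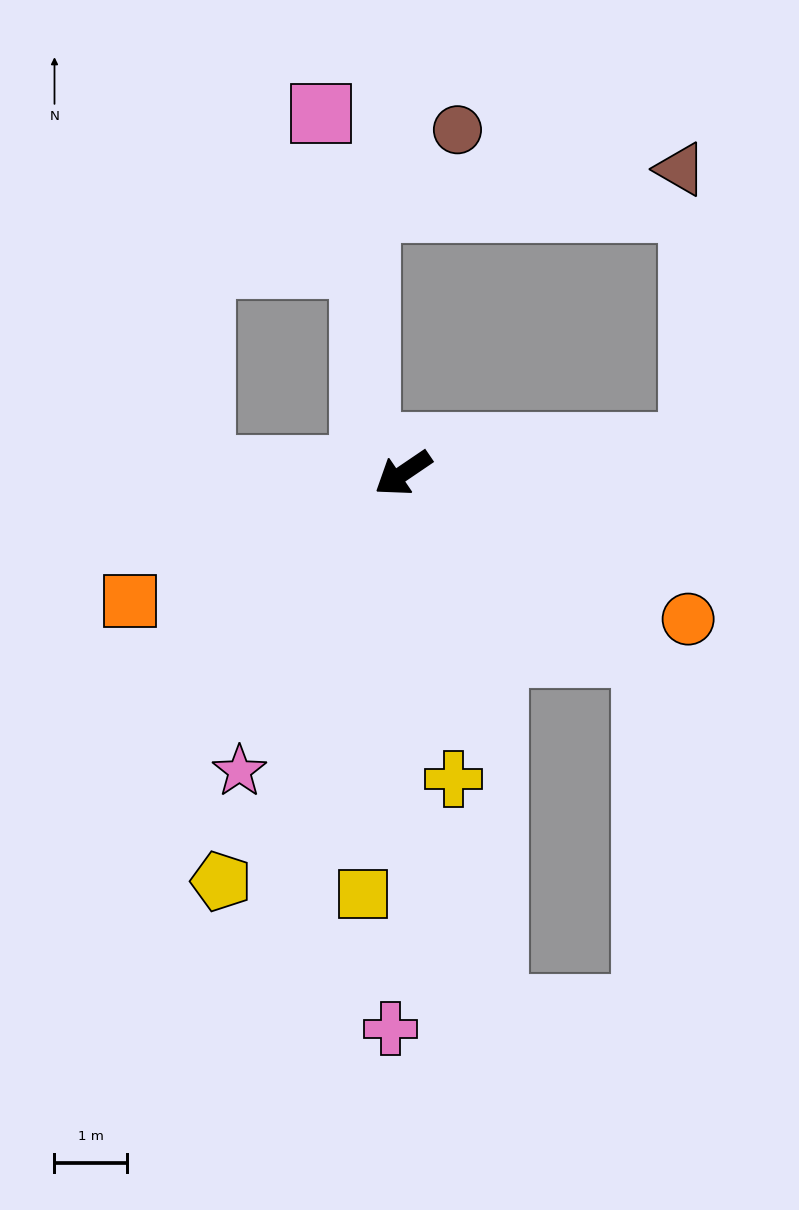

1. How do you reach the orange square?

turn right 9°, forward 4.1 m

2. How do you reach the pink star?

turn left 27°, forward 4.7 m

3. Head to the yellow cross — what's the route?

turn left 65°, forward 4.2 m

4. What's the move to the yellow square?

turn left 50°, forward 5.8 m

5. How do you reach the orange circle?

turn left 119°, forward 4.4 m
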